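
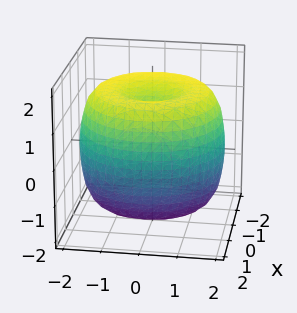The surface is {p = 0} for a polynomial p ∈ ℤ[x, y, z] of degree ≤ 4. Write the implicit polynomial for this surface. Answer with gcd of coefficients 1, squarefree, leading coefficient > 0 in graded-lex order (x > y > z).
x^4 + 2*x^2*y^2 + y^4 - 3*x^2 - 3*y^2 + 2*z^2 - 3

1. Degree: a generic line meets the surface in up to 4 points, so deg p = 4.
2. Symmetries: every cross-section ⟂ z is a circle, so x, y appear only via x² + y².
3. Against the integer gridlines: a circular section at z = -1 has radius between 1 and 2.
4. Assembling these constraints gives the stated polynomial.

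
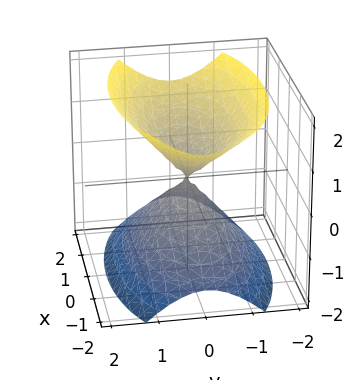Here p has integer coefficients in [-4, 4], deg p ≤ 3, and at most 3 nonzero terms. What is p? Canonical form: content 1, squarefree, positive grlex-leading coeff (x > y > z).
x^2 + 3*y^2 - 2*z^2

The picture has 2 separate pieces. Treating them together as one polynomial.
Degree: two nappes meeting at a single point; a quadric, so deg p = 2.
Symmetries: mirror symmetry z ↦ −z ⇒ only even powers of z; mirror symmetry x ↦ −x ⇒ only even powers of x; the y ↦ −y reflection is a symmetry, so y appears only in even powers.
Reading off the gridlines: one z-axis crossing is at z = 0; it crosses the y-axis at the gridline y = 0; one x-axis crossing is at x = 0.
Putting this together gives p.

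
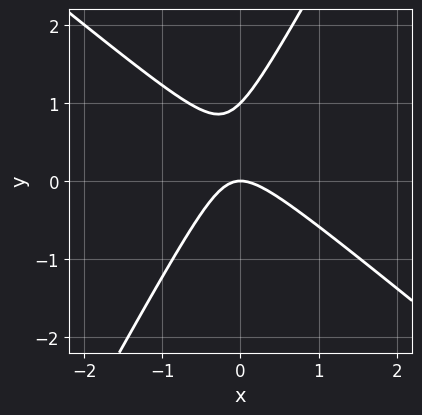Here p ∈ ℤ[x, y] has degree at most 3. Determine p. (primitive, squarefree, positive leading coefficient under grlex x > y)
1. The degree is 2 — the shape is more complex than any degree-1 curve.
2. From the visible intercepts: among the integer gridlines, it crosses the y-axis at y ∈ {0, 1}; it crosses the x-axis at the gridline x = 0.
3. These observations pin down the coefficients.

3*x^2 + 2*x*y - 2*y^2 + 2*y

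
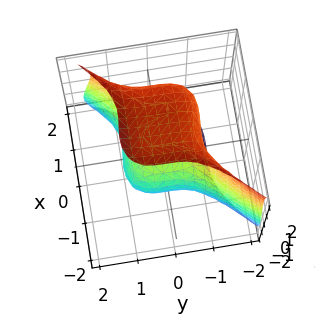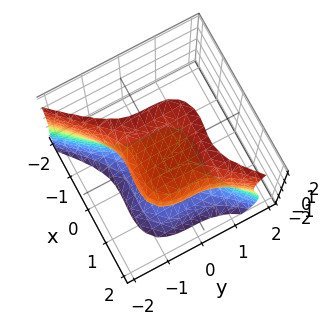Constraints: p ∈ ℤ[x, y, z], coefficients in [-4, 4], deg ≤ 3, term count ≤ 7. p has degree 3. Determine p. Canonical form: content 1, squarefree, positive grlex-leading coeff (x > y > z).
2*x^3 - 2*y^3 + z^3 - 2*x^2 - 3*z

(a) Degree: a generic line meets the surface in up to 3 points, so deg p = 3.
(b) From the axis intercepts and sections: one y-axis crossing is at y = 0; among the integer gridlines, it crosses the x-axis at x ∈ {0, 1}; one z-axis crossing is at z = 0.
(c) The integer polynomial consistent with all of this is the stated p.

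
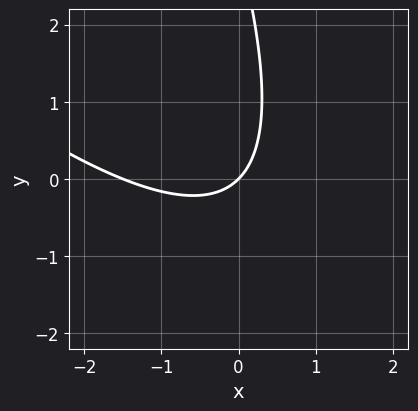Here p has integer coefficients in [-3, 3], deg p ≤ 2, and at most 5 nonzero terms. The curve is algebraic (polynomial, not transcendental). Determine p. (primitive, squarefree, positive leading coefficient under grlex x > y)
2*x^2 + 3*x*y + y^2 + 3*x - 3*y

1. The degree is 2 — no degree-1 curve has this shape.
2. Against the integer gridlines: one x-axis crossing is at x = 0; it crosses the y-axis at the gridline y = 0.
3. The integer polynomial consistent with all of this is the stated p.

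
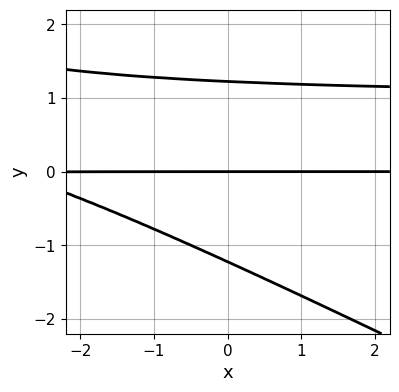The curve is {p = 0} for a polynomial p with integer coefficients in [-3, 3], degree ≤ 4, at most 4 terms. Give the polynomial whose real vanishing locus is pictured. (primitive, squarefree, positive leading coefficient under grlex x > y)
x*y^2 + 2*y^3 - x*y - 3*y

(a) The degree is 3 — the shape is more complex than any degree-2 curve.
(b) Observable constraints: the visible x-axis segment lies entirely on the curve; it meets the y-axis at y = 0 (among the integer gridlines).
(c) Putting this together gives p.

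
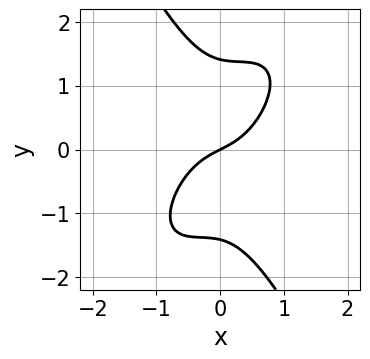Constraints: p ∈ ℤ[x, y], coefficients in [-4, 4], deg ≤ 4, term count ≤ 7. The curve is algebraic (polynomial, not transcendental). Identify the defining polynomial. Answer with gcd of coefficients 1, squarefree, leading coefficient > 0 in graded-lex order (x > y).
(a) The degree is 3 — no degree-2 curve has this shape.
(b) Against the integer gridlines: it meets the x-axis at x = 0 (among the integer gridlines); it crosses the y-axis at the gridline y = 0.
(c) The integer polynomial consistent with all of this is the stated p.

3*x^3 - 2*x^2*y + y^3 + x - 2*y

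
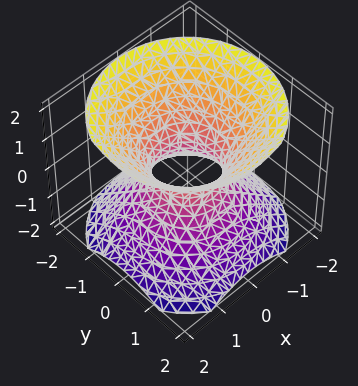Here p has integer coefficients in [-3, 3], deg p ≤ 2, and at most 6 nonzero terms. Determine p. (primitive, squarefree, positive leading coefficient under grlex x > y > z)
1. Degree: an hourglass — one-sheet hyperboloid; a quadric, so deg p = 2.
2. Symmetries: mirror symmetry z ↦ −z ⇒ only even powers of z; every cross-section ⟂ z is a circle, so x, y appear only via x² + y².
3. Observable constraints: it misses every integer gridline on the z-axis; a circular section at z = 0 has radius between 0 and 1.
4. Matching integer coefficients to the picture gives p.

3*x^2 + 3*y^2 - 3*z^2 - 2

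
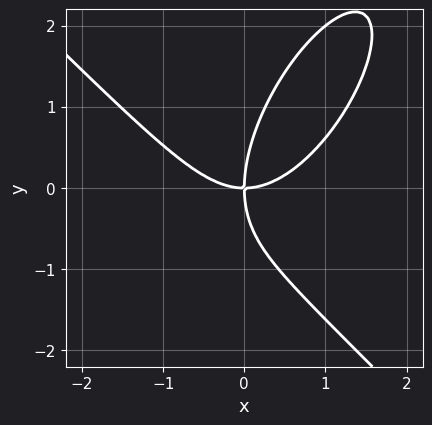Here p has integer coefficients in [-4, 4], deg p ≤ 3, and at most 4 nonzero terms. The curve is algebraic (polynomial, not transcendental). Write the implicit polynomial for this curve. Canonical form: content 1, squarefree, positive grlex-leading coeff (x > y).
The degree is 3 — no degree-2 curve has this shape.
Against the integer gridlines: it meets the x-axis at x = 0 (among the integer gridlines); it meets the y-axis at y = 0 (among the integer gridlines).
Putting this together gives p.

2*x^3 - x*y^2 + y^3 - 3*x*y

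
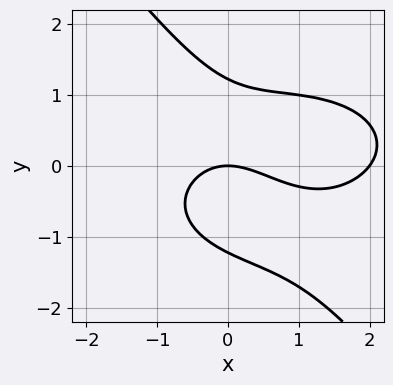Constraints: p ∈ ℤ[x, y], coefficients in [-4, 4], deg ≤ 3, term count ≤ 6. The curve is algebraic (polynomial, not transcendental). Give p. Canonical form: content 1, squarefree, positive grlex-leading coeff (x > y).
x^3 + 2*x*y^2 + 2*y^3 - 2*x^2 - 3*y

The degree is 3 — the shape is more complex than any degree-2 curve.
Against the integer gridlines: among the integer gridlines, it crosses the x-axis at x ∈ {0, 2}; it meets the y-axis at y = 0 (among the integer gridlines).
The integer polynomial consistent with all of this is the stated p.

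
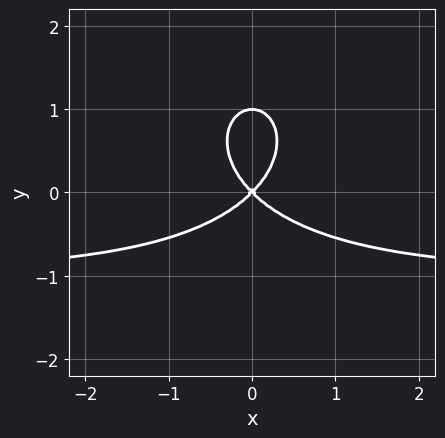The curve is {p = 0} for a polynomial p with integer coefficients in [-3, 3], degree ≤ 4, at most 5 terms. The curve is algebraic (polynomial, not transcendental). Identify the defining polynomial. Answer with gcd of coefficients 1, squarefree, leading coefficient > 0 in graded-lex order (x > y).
x^2*y + y^3 + x^2 - y^2

First, degree: a generic line meets the curve in up to 3 points, so deg p = 3.
Next, symmetries: the x ↦ −x reflection is a symmetry, so x appears only in even powers.
Then, reading off the gridlines: the y-axis gridline crossings are at y ∈ {0, 1}; one x-axis crossing is at x = 0.
Finally, putting this together gives p.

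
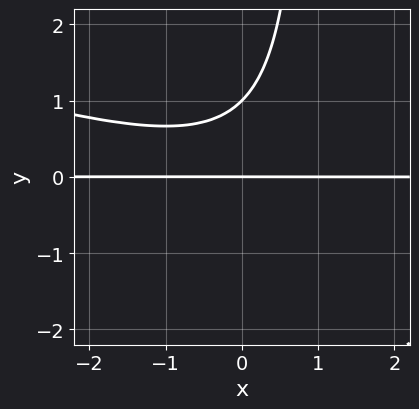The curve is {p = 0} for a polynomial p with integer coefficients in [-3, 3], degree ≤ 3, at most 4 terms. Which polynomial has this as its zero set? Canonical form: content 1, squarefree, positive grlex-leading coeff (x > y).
1. deg p = 3.
2. Observable constraints: the y-axis gridline crossings are at y ∈ {0, 1}; every point of the x-axis in the box is on the curve.
3. Solving for integer coefficients yields p as stated.

x^2*y + 3*x*y^2 - 3*y^2 + 3*y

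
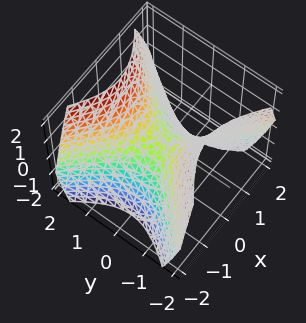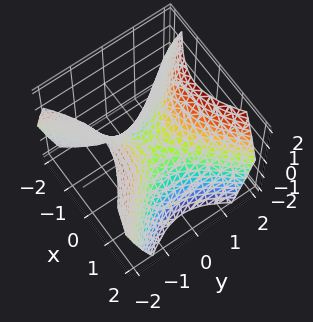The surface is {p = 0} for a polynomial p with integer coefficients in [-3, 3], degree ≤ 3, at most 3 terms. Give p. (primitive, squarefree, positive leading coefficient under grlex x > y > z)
x^2 - y^2 + z

Degree: a hyperbolic paraboloid; a quadric, so deg p = 2.
Symmetries: it's symmetric under y → −y, forcing even powers of y; mirror symmetry x ↦ −x ⇒ only even powers of x.
Observable constraints: it crosses the x-axis at the gridline x = 0; one z-axis crossing is at z = 0; it meets the y-axis at y = 0 (among the integer gridlines).
Fitting integer coefficients to these (and the overall shape) gives p.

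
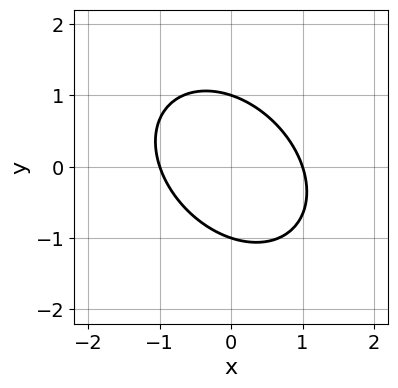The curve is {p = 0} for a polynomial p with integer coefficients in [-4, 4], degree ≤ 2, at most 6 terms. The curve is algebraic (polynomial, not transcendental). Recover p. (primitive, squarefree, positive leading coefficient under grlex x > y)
3*x^2 + 2*x*y + 3*y^2 - 3

First, degree: no degree-1 curve has this shape, so deg p = 2.
Then, from the axis intercepts and sections: among the integer gridlines, it crosses the y-axis at y ∈ {-1, 1}; the x-axis gridline crossings are at x ∈ {-1, 1}.
Finally, fitting integer coefficients to these (and the overall shape) gives p.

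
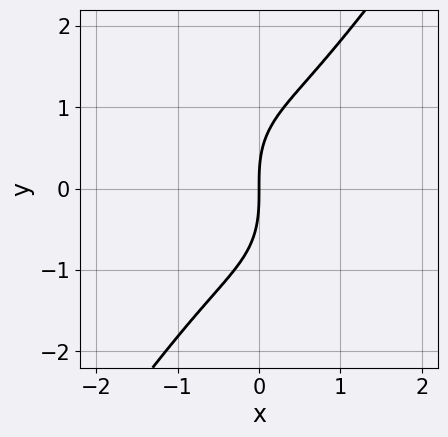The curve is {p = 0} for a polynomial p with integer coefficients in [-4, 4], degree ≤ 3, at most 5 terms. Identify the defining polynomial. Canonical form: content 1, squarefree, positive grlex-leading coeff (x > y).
1. Degree: a generic line meets the curve in up to 3 points, so deg p = 3.
2. From the axis intercepts and sections: one x-axis crossing is at x = 0; it crosses the y-axis at the gridline y = 0.
3. Assembling these constraints gives the stated polynomial.

3*x^3 - y^3 + 3*x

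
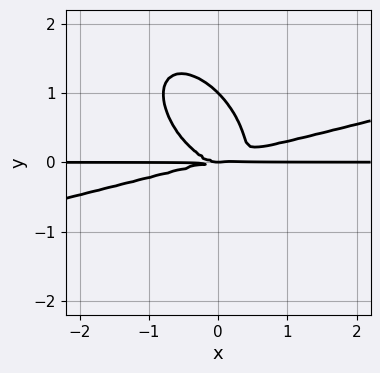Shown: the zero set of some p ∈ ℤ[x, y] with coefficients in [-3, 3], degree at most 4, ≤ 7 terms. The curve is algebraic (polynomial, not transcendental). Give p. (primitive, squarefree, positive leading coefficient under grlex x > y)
x^3*y - 3*x^2*y^2 - 3*x*y^3 - 3*y^4 + 3*y^3

First, degree: the shape is more complex than any degree-3 curve, so deg p = 4.
Next, observable constraints: every point of the x-axis in the box is on the curve; the y-axis gridline crossings are at y ∈ {0, 1}.
Finally, solving for integer coefficients yields p as stated.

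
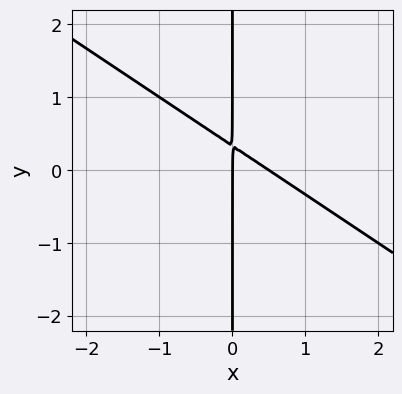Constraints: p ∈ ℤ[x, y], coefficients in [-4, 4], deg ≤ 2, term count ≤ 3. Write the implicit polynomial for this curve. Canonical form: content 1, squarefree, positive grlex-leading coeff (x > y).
2*x^2 + 3*x*y - x

Degree: a generic line meets the curve in up to 2 points, so deg p = 2.
From the axis intercepts and sections: the visible y-axis segment lies entirely on the curve; it crosses the x-axis at the gridline x = 0.
Assembling these constraints gives the stated polynomial.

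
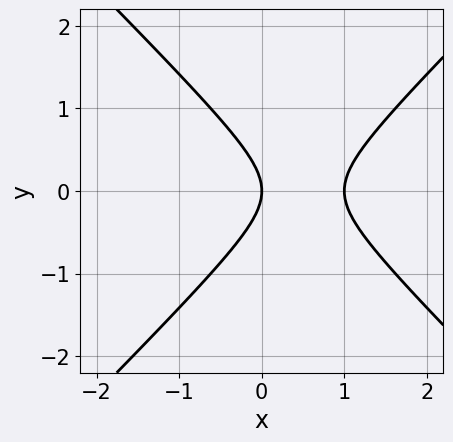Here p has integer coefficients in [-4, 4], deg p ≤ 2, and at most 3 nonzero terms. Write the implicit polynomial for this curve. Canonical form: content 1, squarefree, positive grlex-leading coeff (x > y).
x^2 - y^2 - x

1. deg p = 2. A generic line meets the curve in up to 2 points.
2. Symmetries: mirror symmetry y ↦ −y ⇒ only even powers of y.
3. Observable constraints: one y-axis crossing is at y = 0; the x-axis gridline crossings are at x ∈ {0, 1}.
4. Putting this together gives p.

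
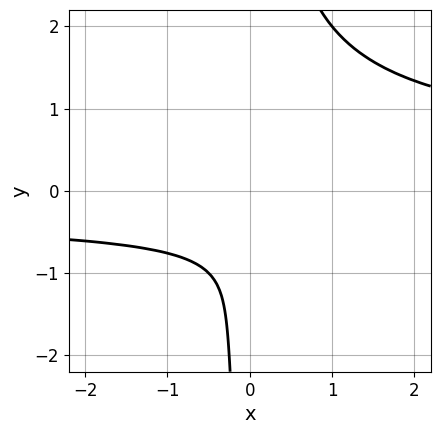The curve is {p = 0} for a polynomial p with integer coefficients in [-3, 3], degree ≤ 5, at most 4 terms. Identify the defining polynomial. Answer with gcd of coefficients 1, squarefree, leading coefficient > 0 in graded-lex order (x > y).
The degree is 4 — a generic line meets the curve in up to 4 points.
Checking where it meets the axes: no y-intercept at any integer in the box; no x-intercept at any integer in the box.
Together with the visible shape, these determine p as stated.

2*x*y^3 - 2*y^2 - 3*y - 2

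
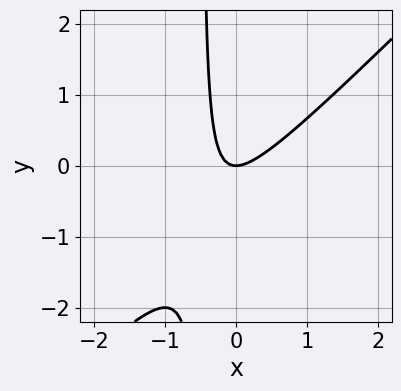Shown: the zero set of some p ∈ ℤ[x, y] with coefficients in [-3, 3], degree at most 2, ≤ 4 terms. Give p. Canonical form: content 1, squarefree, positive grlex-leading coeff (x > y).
(a) The degree is 2 — no degree-1 curve has this shape.
(b) From the axis intercepts and sections: it meets the y-axis at y = 0 (among the integer gridlines); it crosses the x-axis at the gridline x = 0.
(c) Matching integer coefficients to the picture gives p.

2*x^2 - 2*x*y - y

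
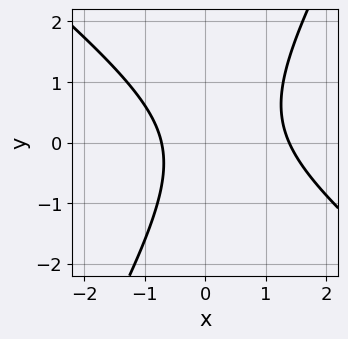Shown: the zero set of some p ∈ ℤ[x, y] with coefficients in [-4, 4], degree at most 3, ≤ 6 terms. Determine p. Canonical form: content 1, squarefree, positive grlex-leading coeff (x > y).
3*x^2 + 2*x*y - 2*y^2 - 2*x - 3

1. Degree: the shape is more complex than any degree-1 curve, so deg p = 2.
2. Reading off the gridlines: no y-intercept at any integer in the box.
3. Fitting integer coefficients to these (and the overall shape) gives p.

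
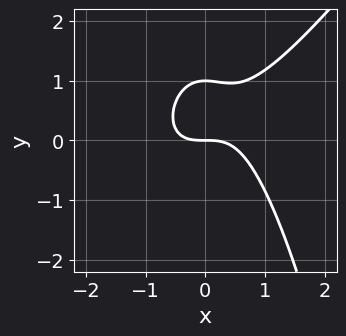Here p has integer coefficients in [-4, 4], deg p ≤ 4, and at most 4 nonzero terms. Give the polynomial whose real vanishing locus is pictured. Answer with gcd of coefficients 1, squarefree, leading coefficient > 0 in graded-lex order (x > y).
3*x^3 - 2*x^2*y - 3*y^2 + 3*y

First, degree: a generic line meets the curve in up to 3 points, so deg p = 3.
Next, checking where it meets the axes: it crosses the x-axis at the gridline x = 0; among the integer gridlines, it crosses the y-axis at y ∈ {0, 1}.
Finally, together with the visible shape, these determine p as stated.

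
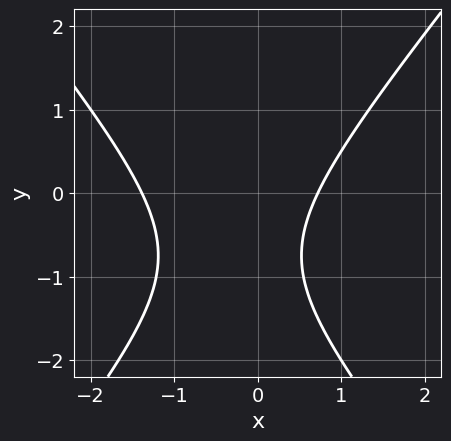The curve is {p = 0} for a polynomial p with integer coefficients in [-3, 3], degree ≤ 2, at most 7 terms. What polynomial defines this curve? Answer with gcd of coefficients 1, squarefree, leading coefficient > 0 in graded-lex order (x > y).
First, the degree is 2 — the shape is more complex than any degree-1 curve.
Then, reading off the gridlines: it misses every integer gridline on the y-axis.
Finally, matching integer coefficients to the picture gives p.

3*x^2 - 2*y^2 + 2*x - 3*y - 3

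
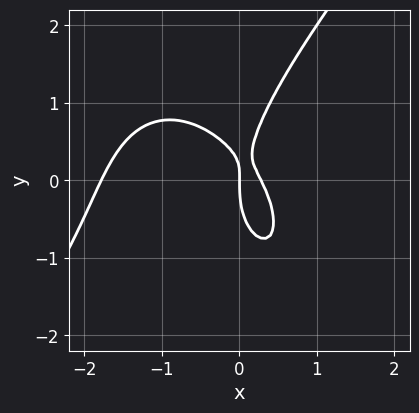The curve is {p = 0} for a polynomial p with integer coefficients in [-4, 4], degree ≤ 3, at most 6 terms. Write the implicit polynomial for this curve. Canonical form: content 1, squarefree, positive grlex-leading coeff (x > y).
2*x^3 - y^3 + 3*x^2 + 2*x*y - x

(a) Degree: the shape is more complex than any degree-2 curve, so deg p = 3.
(b) From the axis intercepts and sections: it crosses the y-axis at the gridline y = 0; one x-axis crossing is at x = 0.
(c) Matching integer coefficients to the picture gives p.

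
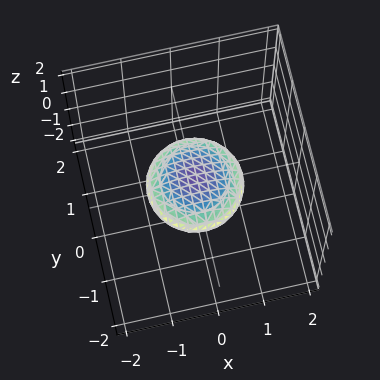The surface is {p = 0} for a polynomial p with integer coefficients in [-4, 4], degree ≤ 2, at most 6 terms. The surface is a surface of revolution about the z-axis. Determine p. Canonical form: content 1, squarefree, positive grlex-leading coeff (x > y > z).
x^2 + y^2 + 3*z^2 - 1

(a) Degree: a generic line meets the surface in up to 2 points, so deg p = 2.
(b) Symmetry: the surface is invariant under rotation about z: p = q(x² + y², z).
(c) Against the integer gridlines: a circular section at z = 0 has radius exactly 1; the x-axis gridline crossings are at x ∈ {-1, 1}.
(d) Putting this together gives p. Check: (0, -1, 0) on the y-axis lies on the surface, and p(0, -1, 0) = 0. ✓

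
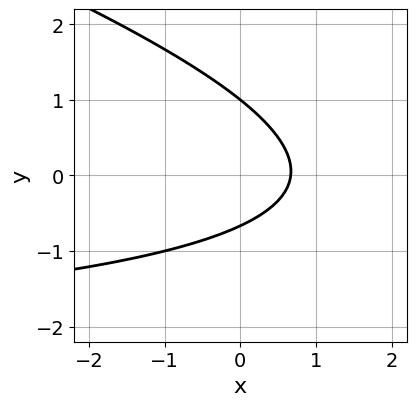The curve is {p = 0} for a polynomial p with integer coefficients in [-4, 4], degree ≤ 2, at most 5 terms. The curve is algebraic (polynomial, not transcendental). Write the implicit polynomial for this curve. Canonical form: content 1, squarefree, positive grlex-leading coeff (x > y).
x*y + 3*y^2 + 3*x - y - 2

First, deg p = 2. The shape is more complex than any degree-1 curve.
Then, from the visible intercepts: it crosses the y-axis at the gridline y = 1.
Finally, solving for integer coefficients yields p as stated.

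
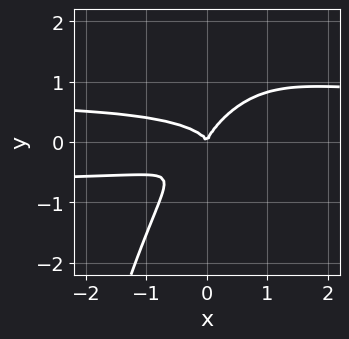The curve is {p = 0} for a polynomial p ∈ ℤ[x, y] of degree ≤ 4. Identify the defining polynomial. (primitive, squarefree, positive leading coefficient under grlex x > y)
1. The degree is 4 — the shape is more complex than any degree-3 curve.
2. From the visible intercepts: it meets the x-axis at x = 0 (among the integer gridlines); one y-axis crossing is at y = 0.
3. Matching integer coefficients to the picture gives p.

2*x^2*y^2 - 3*x*y^2 + 3*y^3 - x^2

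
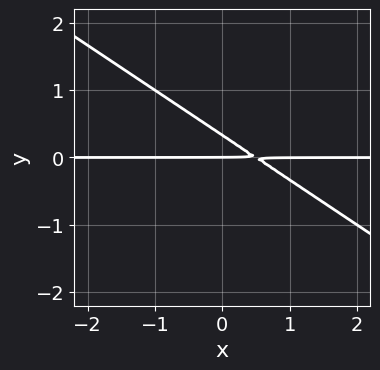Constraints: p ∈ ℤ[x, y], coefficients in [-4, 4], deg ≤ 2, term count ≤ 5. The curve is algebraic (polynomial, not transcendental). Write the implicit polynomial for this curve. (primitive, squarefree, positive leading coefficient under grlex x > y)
2*x*y + 3*y^2 - y

1. Degree: the shape is more complex than any degree-1 curve, so deg p = 2.
2. From the visible intercepts: the visible x-axis segment lies entirely on the curve; it crosses the y-axis at the gridline y = 0.
3. Putting this together gives p.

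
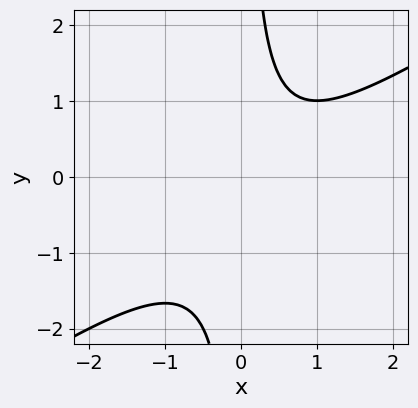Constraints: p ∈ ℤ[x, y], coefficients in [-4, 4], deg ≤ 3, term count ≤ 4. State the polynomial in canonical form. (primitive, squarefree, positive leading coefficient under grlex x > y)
(a) Degree: the shape is more complex than any degree-1 curve, so deg p = 2.
(b) From the visible intercepts: no x-intercept at any integer in the box; the curve avoids every integer y-axis point in the box.
(c) Putting this together gives p.

2*x^2 - 3*x*y - x + 2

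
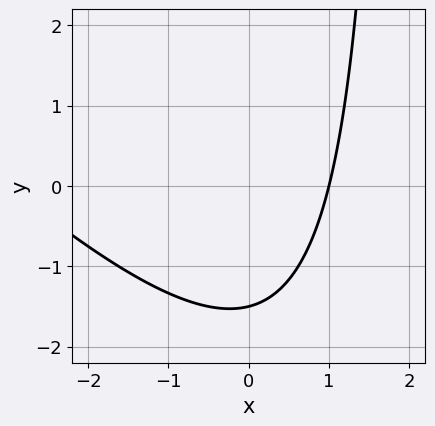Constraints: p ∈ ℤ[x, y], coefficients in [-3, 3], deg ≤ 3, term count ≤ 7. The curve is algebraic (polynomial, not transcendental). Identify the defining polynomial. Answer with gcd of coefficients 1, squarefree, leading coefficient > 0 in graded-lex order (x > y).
x^2 + x*y + 2*x - 2*y - 3

1. Degree: no degree-1 curve has this shape, so deg p = 2.
2. Observable constraints: one x-axis crossing is at x = 1.
3. Solving for integer coefficients yields p as stated.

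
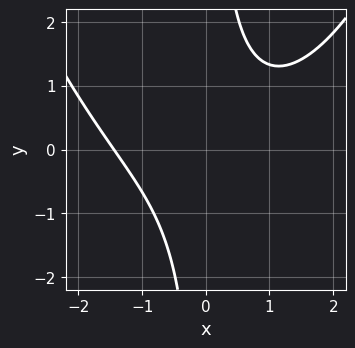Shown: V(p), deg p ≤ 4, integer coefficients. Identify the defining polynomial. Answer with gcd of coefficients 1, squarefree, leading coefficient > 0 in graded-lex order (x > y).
x^3 - 3*x*y + 3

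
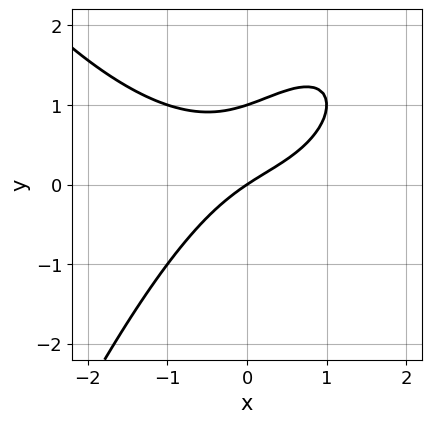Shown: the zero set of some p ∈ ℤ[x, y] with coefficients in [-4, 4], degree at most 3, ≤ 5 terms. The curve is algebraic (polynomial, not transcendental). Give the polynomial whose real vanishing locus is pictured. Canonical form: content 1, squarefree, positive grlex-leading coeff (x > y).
The degree is 3 — the shape is more complex than any degree-2 curve.
Checking where it meets the axes: it crosses the x-axis at the gridline x = 0; among the integer gridlines, it crosses the y-axis at y ∈ {0, 1}.
Together with the visible shape, these determine p as stated.

x^3 - 3*x*y + 3*y^2 + 2*x - 3*y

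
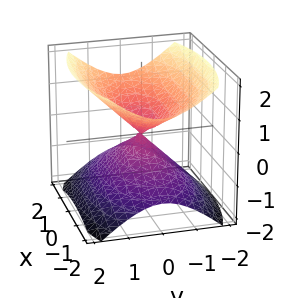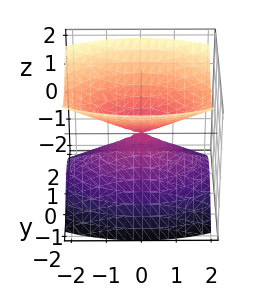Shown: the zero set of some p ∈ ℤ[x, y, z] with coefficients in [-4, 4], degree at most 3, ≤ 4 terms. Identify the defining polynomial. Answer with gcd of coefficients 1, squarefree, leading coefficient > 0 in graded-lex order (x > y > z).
1. The picture has 2 separate pieces.
2. The degree is 2 — a double cone through the origin; a quadric.
3. Symmetries: it's symmetric under z → −z, forcing even powers of z; it's symmetric under y → −y, forcing even powers of y; the x ↦ −x reflection is a symmetry, so x appears only in even powers.
4. Reading off the gridlines: it crosses the y-axis at the gridline y = 0; it crosses the x-axis at the gridline x = 0.
5. The integer polynomial consistent with all of this is the stated p.

x^2 + 3*y^2 - 3*z^2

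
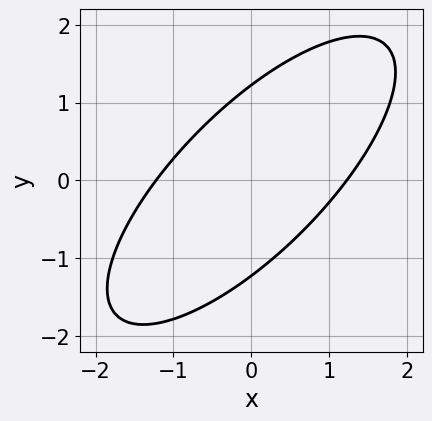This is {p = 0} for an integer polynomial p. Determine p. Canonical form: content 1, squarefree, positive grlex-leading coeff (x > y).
2*x^2 - 3*x*y + 2*y^2 - 3

deg p = 2. The shape is more complex than any degree-1 curve.
Putting this together gives p.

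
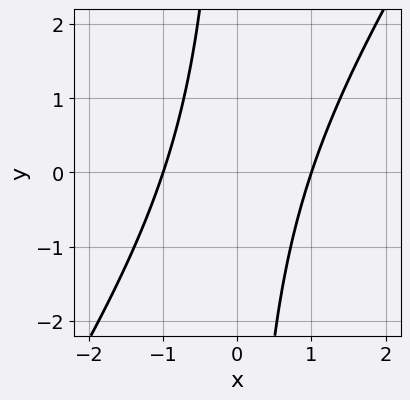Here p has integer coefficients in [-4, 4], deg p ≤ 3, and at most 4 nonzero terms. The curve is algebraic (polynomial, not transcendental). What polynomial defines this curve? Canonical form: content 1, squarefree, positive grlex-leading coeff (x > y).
3*x^2 - 2*x*y - 3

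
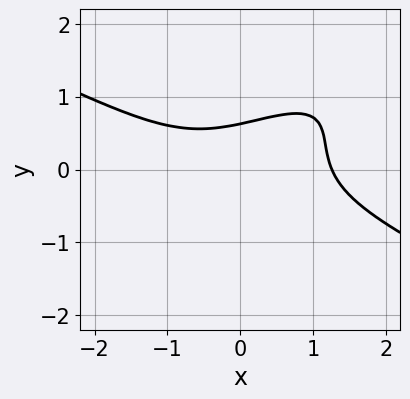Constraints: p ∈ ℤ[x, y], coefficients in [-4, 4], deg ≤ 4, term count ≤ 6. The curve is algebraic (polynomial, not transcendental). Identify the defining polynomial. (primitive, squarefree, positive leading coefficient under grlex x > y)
x^3 - 3*x*y^2 + 3*y^3 + 2*y - 2

(a) The degree is 3 — the shape is more complex than any degree-2 curve.
(b) Matching integer coefficients to the picture gives p.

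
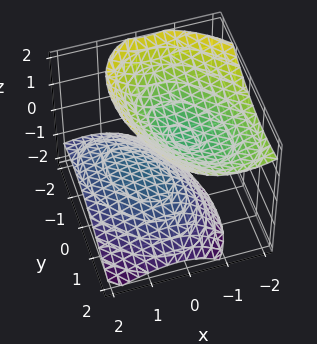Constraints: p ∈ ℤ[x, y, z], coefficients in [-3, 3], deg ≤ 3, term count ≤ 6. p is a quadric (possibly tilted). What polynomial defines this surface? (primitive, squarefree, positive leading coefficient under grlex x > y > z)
3*x^2 + 2*x*y + 3*x*z + 2*y^2 - 3*z^2 + 2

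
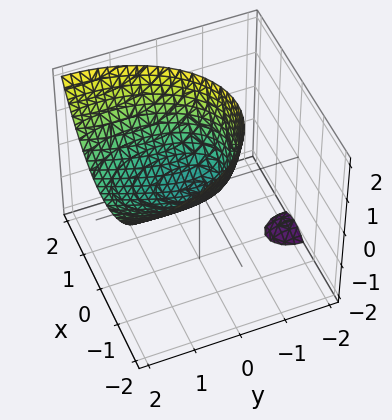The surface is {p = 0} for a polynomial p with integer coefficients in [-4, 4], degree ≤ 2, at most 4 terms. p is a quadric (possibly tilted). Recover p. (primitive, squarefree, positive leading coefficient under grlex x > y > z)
There are 2 components. Treating them together as one polynomial.
deg p = 2. The shape is more complex than any degree-1 surface.
From the axis intercepts and sections: it crosses the y-axis at the gridline y = 0; it crosses the x-axis at the gridline x = 0; it meets the z-axis at z = 0 (among the integer gridlines).
Putting this together gives p.

2*x^2 + y^2 - 2*y*z - 2*z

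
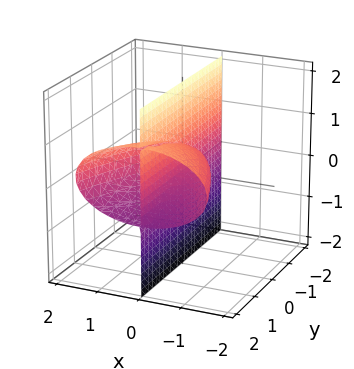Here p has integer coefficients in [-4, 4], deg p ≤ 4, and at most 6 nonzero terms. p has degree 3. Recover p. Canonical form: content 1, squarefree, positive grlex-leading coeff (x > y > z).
The picture has 2 separate pieces. They look like related sheets of one shape, so recover p as a whole.
deg p = 3. No degree-2 surface has this shape.
From the axis intercepts and sections: one x-axis crossing is at x = 0; the visible z-axis segment lies entirely on the surface; the visible y-axis segment lies entirely on the surface.
Putting this together gives p.

x^3 + 3*x*z^2 - x*y - 2*x*z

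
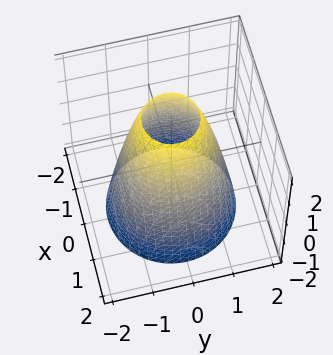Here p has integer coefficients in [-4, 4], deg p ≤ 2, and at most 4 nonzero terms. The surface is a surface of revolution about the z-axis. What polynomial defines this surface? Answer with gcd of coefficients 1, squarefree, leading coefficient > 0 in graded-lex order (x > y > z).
2*x^2 + 2*y^2 + z - 3

First, deg p = 2.
Then, symmetries: the surface is invariant under rotation about z: p = q(x² + y², z).
Next, observable constraints: the surface avoids every integer z-axis point in the box; a circular section at z = 0 has radius between 1 and 2.
Finally, solving for integer coefficients yields p as stated.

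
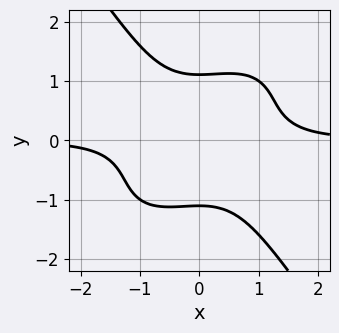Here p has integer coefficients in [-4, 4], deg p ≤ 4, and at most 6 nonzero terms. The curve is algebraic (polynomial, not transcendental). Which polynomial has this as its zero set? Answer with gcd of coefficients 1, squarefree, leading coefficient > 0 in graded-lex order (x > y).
First, degree: the shape is more complex than any degree-3 curve, so deg p = 4.
Next, from the visible intercepts: no x-intercept at any integer in the box.
Finally, fitting integer coefficients to these (and the overall shape) gives p.

3*x^3*y - 2*x^2*y^2 + 2*y^4 - 3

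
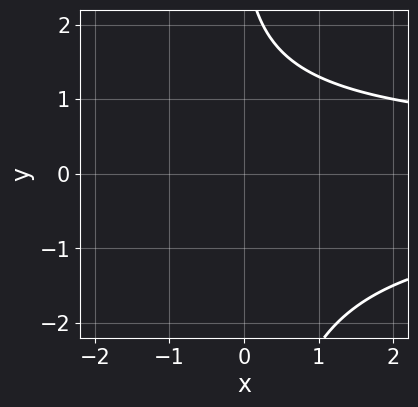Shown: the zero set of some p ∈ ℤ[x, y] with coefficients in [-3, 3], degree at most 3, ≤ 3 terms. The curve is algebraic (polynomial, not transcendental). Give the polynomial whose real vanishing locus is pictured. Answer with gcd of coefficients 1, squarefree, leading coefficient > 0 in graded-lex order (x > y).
x*y^2 + y - 3

First, degree: the shape is more complex than any degree-2 curve, so deg p = 3.
Next, reading off the gridlines: it misses every integer gridline on the x-axis; no y-intercept at any integer in the box.
Finally, assembling these constraints gives the stated polynomial.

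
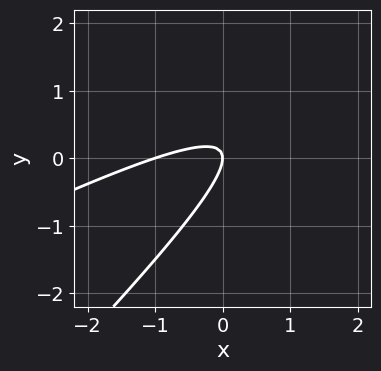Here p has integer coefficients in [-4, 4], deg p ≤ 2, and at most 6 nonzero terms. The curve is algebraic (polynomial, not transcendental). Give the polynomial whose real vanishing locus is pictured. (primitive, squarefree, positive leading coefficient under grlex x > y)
(a) deg p = 2.
(b) Reading off the gridlines: among the integer gridlines, it crosses the x-axis at x ∈ {-1, 0}; it meets the y-axis at y = 0 (among the integer gridlines).
(c) Assembling these constraints gives the stated polynomial.

x^2 - 3*x*y + 2*y^2 + x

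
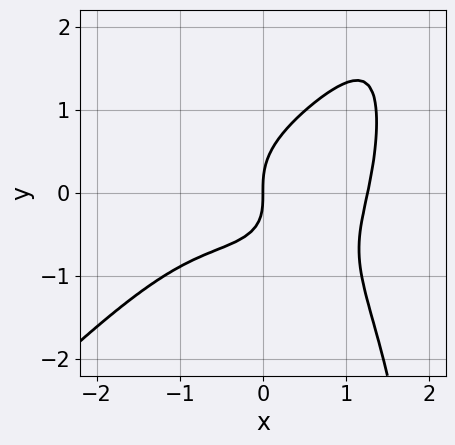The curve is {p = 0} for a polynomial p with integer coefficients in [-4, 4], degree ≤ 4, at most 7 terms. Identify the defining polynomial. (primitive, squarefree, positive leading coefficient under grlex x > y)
First, deg p = 4. A generic line meets the curve in up to 4 points.
Then, from the visible intercepts: it meets the x-axis at x = 0 (among the integer gridlines); it crosses the y-axis at the gridline y = 0.
Finally, assembling these constraints gives the stated polynomial.

x^4 - x*y^3 + 2*y^3 - x*y - 2*x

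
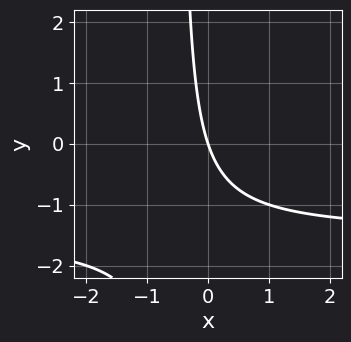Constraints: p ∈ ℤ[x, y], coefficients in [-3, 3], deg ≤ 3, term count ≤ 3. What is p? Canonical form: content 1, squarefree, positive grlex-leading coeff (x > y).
Degree: no degree-1 curve has this shape, so deg p = 2.
From the axis intercepts and sections: it crosses the y-axis at the gridline y = 0; one x-axis crossing is at x = 0.
Fitting integer coefficients to these (and the overall shape) gives p.

2*x*y + 3*x + y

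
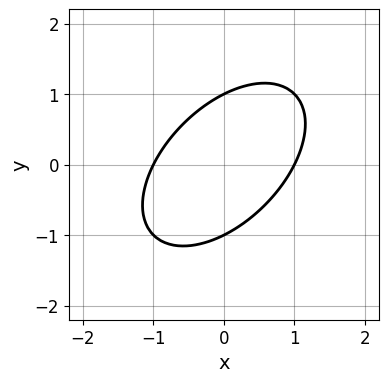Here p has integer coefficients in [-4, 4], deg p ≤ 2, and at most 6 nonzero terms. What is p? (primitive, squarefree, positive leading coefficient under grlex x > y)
x^2 - x*y + y^2 - 1

Degree: a generic line meets the curve in up to 2 points, so deg p = 2.
Reading off the gridlines: the x-axis gridline crossings are at x ∈ {-1, 1}; among the integer gridlines, it crosses the y-axis at y ∈ {-1, 1}.
The integer polynomial consistent with all of this is the stated p.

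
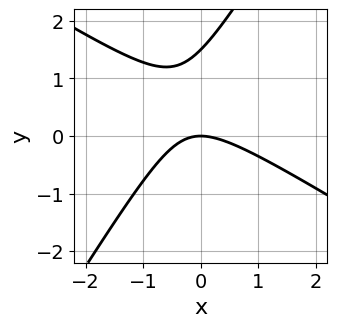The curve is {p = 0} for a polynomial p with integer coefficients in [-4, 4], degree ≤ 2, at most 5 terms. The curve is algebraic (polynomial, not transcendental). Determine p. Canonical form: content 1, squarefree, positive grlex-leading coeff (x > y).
2*x^2 + 2*x*y - 2*y^2 + 3*y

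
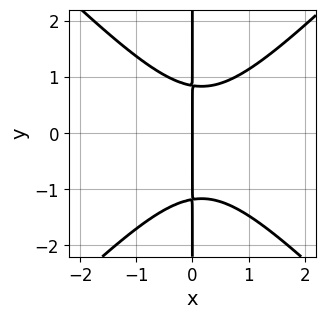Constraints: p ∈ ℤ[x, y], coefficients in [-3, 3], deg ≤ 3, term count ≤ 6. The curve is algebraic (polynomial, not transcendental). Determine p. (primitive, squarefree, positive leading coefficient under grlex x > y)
1. The degree is 3 — the shape is more complex than any degree-2 curve.
2. Observable constraints: one x-axis crossing is at x = 0; the visible y-axis segment lies entirely on the curve.
3. Assembling these constraints gives the stated polynomial.

3*x^3 - 3*x*y^2 - x^2 - x*y + 3*x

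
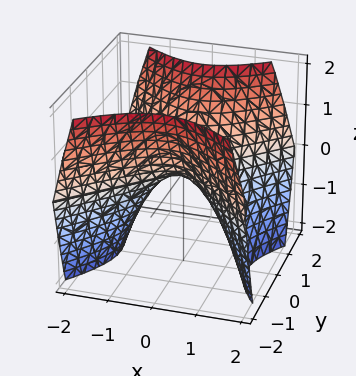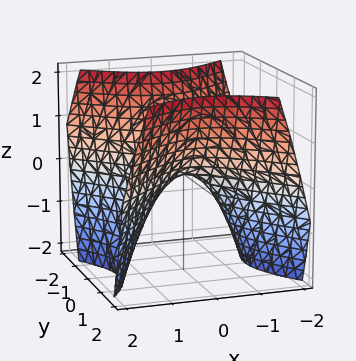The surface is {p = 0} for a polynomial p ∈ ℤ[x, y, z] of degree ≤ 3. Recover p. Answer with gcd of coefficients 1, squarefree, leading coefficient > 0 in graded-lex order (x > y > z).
x^2 - y^2 + z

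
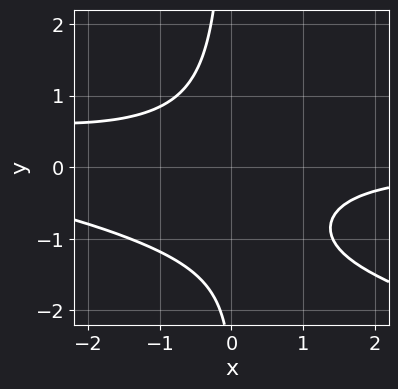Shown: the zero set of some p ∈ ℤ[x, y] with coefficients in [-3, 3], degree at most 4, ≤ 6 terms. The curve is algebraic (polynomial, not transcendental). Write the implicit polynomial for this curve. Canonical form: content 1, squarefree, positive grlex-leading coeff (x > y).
(a) deg p = 3. The shape is more complex than any degree-2 curve.
(b) From the axis intercepts and sections: it misses every integer gridline on the x-axis; no y-intercept at any integer in the box.
(c) These observations pin down the coefficients.

x^2*y + 3*x*y^2 + 3*x*y + y + 3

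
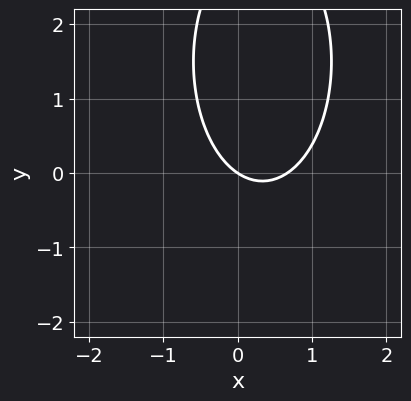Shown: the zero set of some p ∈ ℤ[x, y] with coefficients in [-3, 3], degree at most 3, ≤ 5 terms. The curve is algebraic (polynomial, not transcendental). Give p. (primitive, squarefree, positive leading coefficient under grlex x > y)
3*x^2 + y^2 - 2*x - 3*y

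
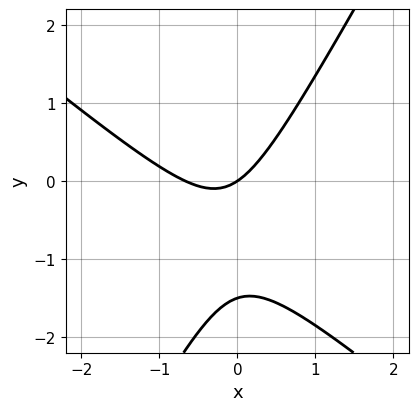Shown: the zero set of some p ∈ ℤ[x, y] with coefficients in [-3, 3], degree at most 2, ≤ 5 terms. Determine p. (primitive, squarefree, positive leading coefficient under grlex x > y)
3*x^2 + 2*x*y - 2*y^2 + 2*x - 3*y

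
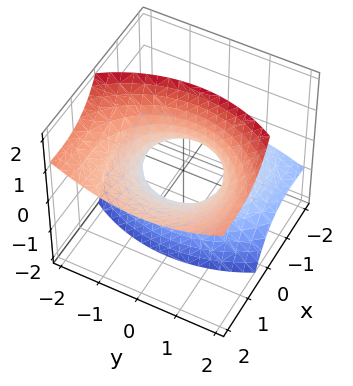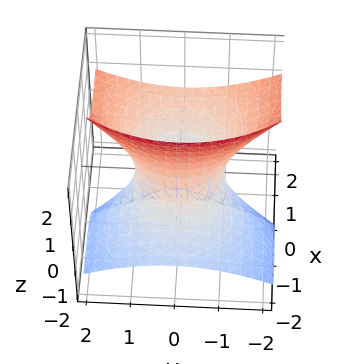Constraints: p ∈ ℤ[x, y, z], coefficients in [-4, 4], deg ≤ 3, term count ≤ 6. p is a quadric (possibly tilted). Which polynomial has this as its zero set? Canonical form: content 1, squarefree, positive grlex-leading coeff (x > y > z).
x^2 - 3*x*z + y^2 - z^2 - 1

deg p = 2. The shape is more complex than any degree-1 surface.
From the axis intercepts and sections: no z-intercept at any integer in the box; among the integer gridlines, it crosses the y-axis at y ∈ {-1, 1}; among the integer gridlines, it crosses the x-axis at x ∈ {-1, 1}.
Putting this together gives p.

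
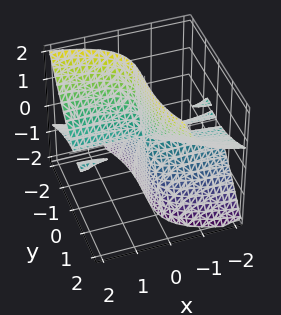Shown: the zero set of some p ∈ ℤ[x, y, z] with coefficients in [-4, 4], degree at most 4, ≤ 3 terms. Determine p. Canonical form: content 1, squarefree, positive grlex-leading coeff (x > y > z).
2*x*y*z + 3*x*z^2 + y^3

The picture has 3 separate pieces. Treating them together as one polynomial.
deg p = 3. The shape is more complex than any degree-2 surface.
Reading off the gridlines: the visible x-axis segment lies entirely on the surface; the visible z-axis segment lies entirely on the surface; it crosses the y-axis at the gridline y = 0.
Putting this together gives p.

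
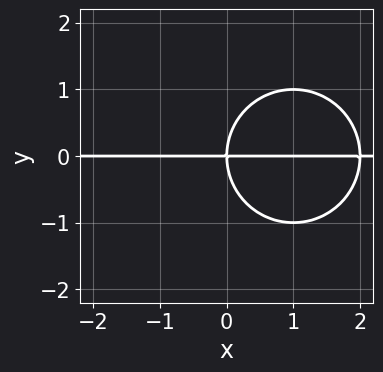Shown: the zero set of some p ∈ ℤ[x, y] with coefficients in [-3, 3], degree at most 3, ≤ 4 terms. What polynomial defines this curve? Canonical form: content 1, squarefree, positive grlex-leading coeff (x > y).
x^2*y + y^3 - 2*x*y

(a) The degree is 3 — a generic line meets the curve in up to 3 points.
(b) From the visible intercepts: it crosses the y-axis at the gridline y = 0; the visible x-axis segment lies entirely on the curve.
(c) Assembling these constraints gives the stated polynomial.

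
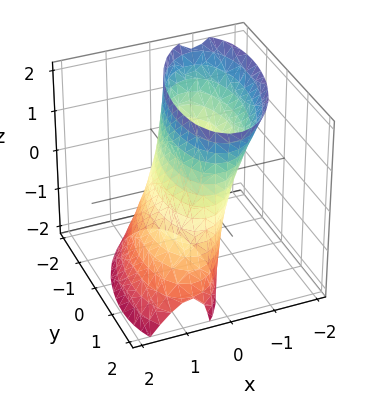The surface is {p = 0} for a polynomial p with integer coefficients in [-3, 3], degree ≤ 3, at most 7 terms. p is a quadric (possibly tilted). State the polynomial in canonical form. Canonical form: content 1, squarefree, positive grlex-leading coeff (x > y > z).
3*x^2 - x*y + 2*x*z + y^2 - 2

The degree is 2 — no degree-1 surface has this shape.
Against the integer gridlines: the surface avoids every integer z-axis point in the box.
These observations pin down the coefficients.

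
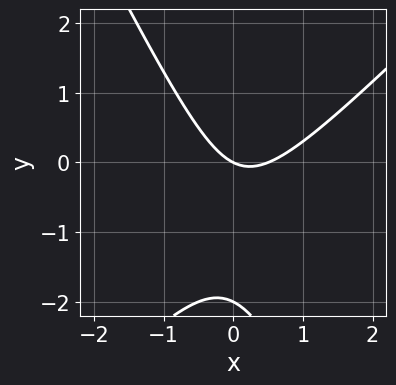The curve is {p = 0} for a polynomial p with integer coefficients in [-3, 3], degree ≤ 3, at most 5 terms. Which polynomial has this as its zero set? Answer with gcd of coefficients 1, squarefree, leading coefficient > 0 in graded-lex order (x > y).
1. deg p = 2. No degree-1 curve has this shape.
2. Reading off the gridlines: the y-axis gridline crossings are at y ∈ {-2, 0}; one x-axis crossing is at x = 0.
3. These observations pin down the coefficients.

2*x^2 - x*y - y^2 - x - 2*y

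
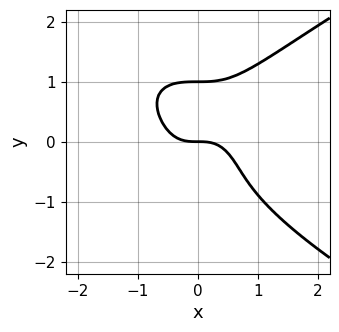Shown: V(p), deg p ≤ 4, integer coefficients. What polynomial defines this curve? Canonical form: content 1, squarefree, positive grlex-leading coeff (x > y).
2*y^4 - 3*x^3 - 2*y

deg p = 4. A generic line meets the curve in up to 4 points.
From the axis intercepts and sections: among the integer gridlines, it crosses the y-axis at y ∈ {0, 1}; it crosses the x-axis at the gridline x = 0.
Solving for integer coefficients yields p as stated.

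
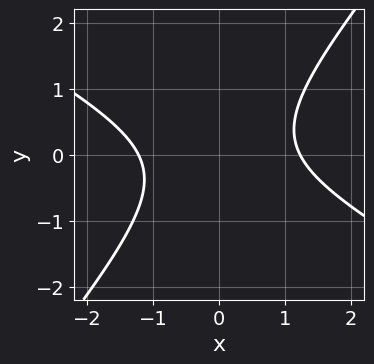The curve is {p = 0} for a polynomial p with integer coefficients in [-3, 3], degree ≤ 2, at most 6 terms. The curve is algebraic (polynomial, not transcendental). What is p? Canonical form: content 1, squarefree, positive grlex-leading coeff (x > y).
2*x^2 + 2*x*y - 3*y^2 - 3

Degree: no degree-1 curve has this shape, so deg p = 2.
Against the integer gridlines: it misses every integer gridline on the y-axis.
The integer polynomial consistent with all of this is the stated p.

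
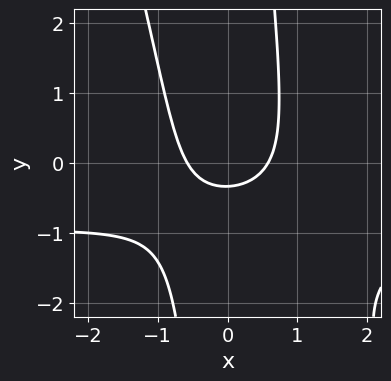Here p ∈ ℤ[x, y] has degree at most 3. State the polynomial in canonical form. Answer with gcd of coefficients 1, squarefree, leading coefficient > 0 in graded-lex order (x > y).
3*x^2*y + x*y^2 + 3*x^2 - 3*y - 1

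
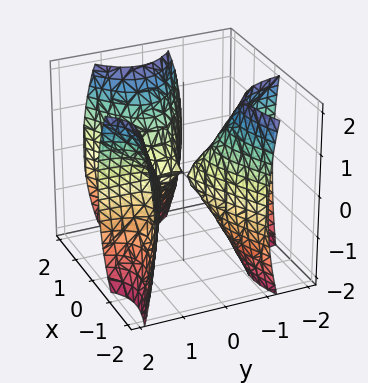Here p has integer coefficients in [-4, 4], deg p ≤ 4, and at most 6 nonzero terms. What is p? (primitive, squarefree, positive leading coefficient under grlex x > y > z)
x^3 - 3*x*y^2 + 2*x*y - z^2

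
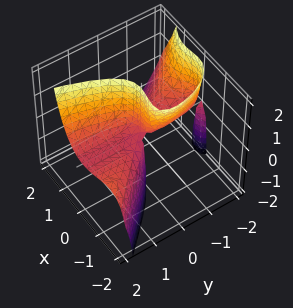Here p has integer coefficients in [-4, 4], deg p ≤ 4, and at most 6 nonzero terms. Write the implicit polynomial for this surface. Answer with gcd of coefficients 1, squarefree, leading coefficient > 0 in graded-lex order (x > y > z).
2*x^3 + 2*x^2*y + x^2*z - y^2*z - 2*y*z

1. I count 2 distinct pieces. Treating them together as one polynomial.
2. The degree is 3 — a generic line meets the surface in up to 3 points.
3. Observable constraints: one x-axis crossing is at x = 0; every point of the z-axis in the box is on the surface.
4. The integer polynomial consistent with all of this is the stated p. Check: (0, -1, 0) on the y-axis lies on the surface, and p(0, -1, 0) = 0. ✓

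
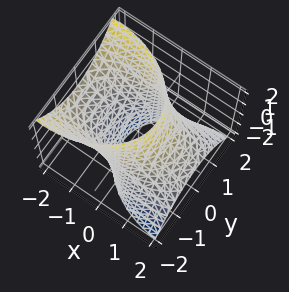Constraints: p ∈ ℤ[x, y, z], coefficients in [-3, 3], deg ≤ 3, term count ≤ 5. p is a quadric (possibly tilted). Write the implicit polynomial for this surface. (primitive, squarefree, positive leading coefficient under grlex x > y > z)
1. deg p = 2.
2. Observable constraints: it misses every integer gridline on the z-axis.
3. The integer polynomial consistent with all of this is the stated p.

x^2 + 2*x*z + 2*y^2 - 3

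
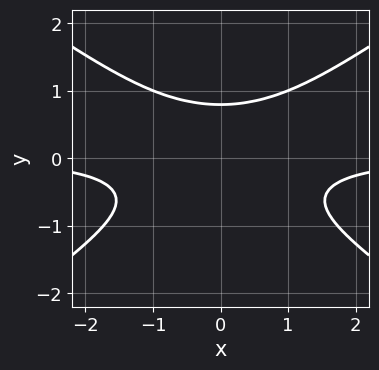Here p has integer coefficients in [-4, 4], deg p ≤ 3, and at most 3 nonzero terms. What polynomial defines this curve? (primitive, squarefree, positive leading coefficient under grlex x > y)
Degree: the shape is more complex than any degree-2 curve, so deg p = 3.
Symmetries: the x ↦ −x reflection is a symmetry, so x appears only in even powers.
Observable constraints: it misses every integer gridline on the x-axis.
Together with the visible shape, these determine p as stated.

x^2*y - 2*y^3 + 1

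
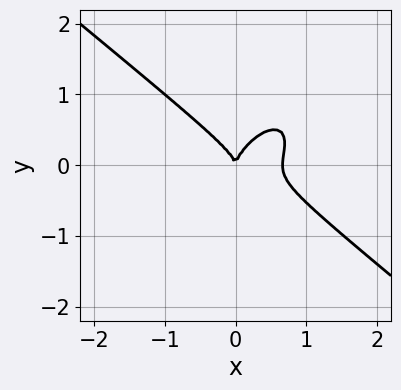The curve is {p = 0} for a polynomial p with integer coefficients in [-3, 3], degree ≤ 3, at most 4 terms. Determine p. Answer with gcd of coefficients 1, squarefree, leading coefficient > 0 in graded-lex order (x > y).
The degree is 3 — the shape is more complex than any degree-2 curve.
From the axis intercepts and sections: one y-axis crossing is at y = 0; one x-axis crossing is at x = 0.
Together with the visible shape, these determine p as stated.

3*x^3 - 2*x*y^2 + 3*y^3 - 2*x^2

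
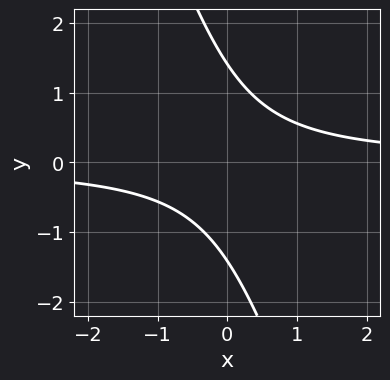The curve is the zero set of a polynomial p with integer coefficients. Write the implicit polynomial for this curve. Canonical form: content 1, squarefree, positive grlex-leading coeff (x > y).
3*x*y + y^2 - 2

1. deg p = 2.
2. Observable constraints: the curve avoids every integer x-axis point in the box.
3. These observations pin down the coefficients.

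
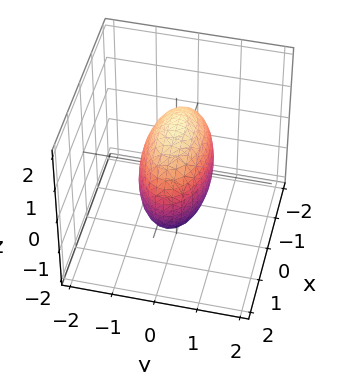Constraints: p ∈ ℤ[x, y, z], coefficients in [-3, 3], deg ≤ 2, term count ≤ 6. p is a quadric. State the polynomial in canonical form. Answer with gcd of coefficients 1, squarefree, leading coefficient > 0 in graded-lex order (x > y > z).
1. Degree: a closed, bounded, convex surface; a quadric, so deg p = 2.
2. Symmetries: the x ↦ −x reflection is a symmetry, so x appears only in even powers; it's symmetric under z → −z, forcing even powers of z; the y ↦ −y reflection is a symmetry, so y appears only in even powers.
3. These observations pin down the coefficients.

x^2 + 3*y^2 + z^2 - 2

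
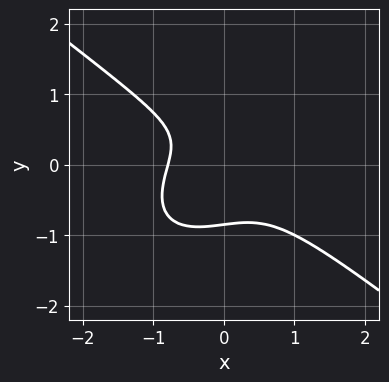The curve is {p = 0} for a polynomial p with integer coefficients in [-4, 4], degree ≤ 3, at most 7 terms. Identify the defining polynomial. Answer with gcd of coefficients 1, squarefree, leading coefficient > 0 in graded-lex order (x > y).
1. The degree is 3 — the shape is more complex than any degree-2 curve.
2. Solving for integer coefficients yields p as stated.

2*x^3 - x*y^2 + 3*y^3 - y + 1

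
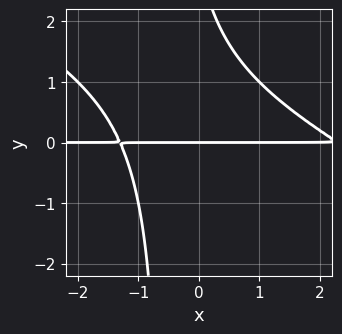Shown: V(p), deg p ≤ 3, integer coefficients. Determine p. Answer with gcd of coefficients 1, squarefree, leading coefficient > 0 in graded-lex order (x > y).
(a) Degree: no degree-2 curve has this shape, so deg p = 3.
(b) Observable constraints: it meets the y-axis at y = 0 (among the integer gridlines); the visible x-axis segment lies entirely on the curve.
(c) The integer polynomial consistent with all of this is the stated p.

x^2*y + 2*x*y^2 - x*y + y^2 - 3*y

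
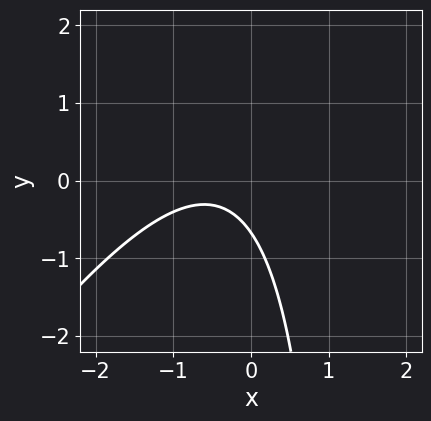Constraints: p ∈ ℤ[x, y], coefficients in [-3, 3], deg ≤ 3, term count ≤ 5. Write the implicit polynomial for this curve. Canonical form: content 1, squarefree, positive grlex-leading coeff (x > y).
deg p = 2.
Against the integer gridlines: no x-intercept at any integer in the box.
Assembling these constraints gives the stated polynomial.

3*x^2 - 2*x*y + 3*x + 3*y + 2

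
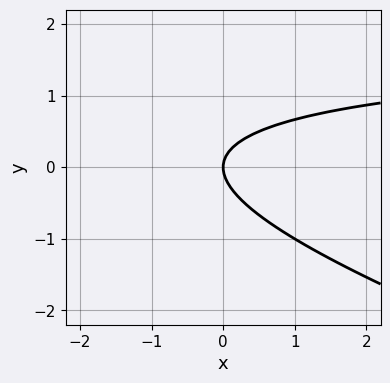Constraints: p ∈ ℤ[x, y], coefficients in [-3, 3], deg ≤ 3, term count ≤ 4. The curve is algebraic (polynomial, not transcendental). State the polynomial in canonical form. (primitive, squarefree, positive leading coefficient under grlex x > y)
x*y + 3*y^2 - 2*x

1. The degree is 2 — the shape is more complex than any degree-1 curve.
2. From the visible intercepts: it crosses the y-axis at the gridline y = 0; it meets the x-axis at x = 0 (among the integer gridlines).
3. Matching integer coefficients to the picture gives p.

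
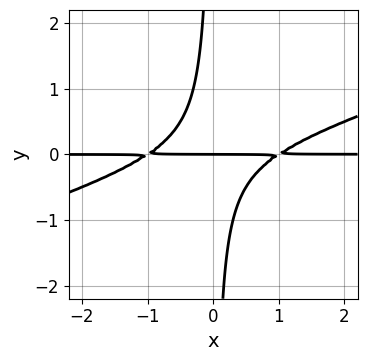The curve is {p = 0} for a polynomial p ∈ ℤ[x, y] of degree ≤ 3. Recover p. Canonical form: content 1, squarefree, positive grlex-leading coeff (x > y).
x^2*y - 3*x*y^2 - y

Degree: a generic line meets the curve in up to 3 points, so deg p = 3.
From the axis intercepts and sections: it crosses the y-axis at the gridline y = 0; the visible x-axis segment lies entirely on the curve.
Fitting integer coefficients to these (and the overall shape) gives p.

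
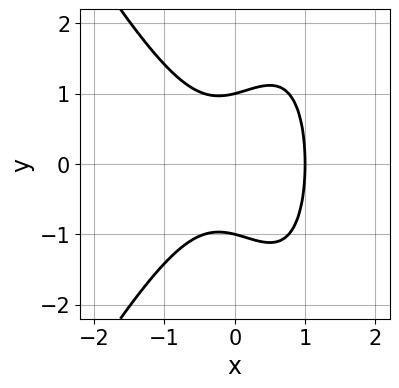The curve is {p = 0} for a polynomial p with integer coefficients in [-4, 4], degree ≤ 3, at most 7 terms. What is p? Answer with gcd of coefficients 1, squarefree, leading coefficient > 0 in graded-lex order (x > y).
First, degree: the shape is more complex than any degree-2 curve, so deg p = 3.
Then, symmetries: the y ↦ −y reflection is a symmetry, so y appears only in even powers.
Next, from the visible intercepts: the y-axis gridline crossings are at y ∈ {-1, 1}; it crosses the x-axis at the gridline x = 1.
Finally, these observations pin down the coefficients.

3*x^3 - x*y^2 - x^2 + 2*y^2 - 2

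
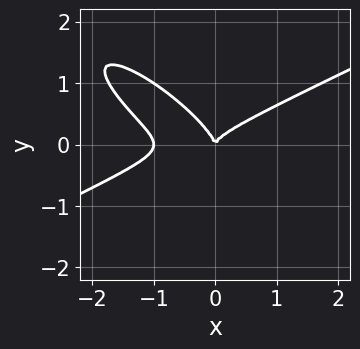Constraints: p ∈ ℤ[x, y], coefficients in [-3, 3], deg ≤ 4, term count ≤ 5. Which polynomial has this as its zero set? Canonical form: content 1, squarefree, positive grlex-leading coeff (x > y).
First, deg p = 3. The shape is more complex than any degree-2 curve.
Next, observable constraints: among the integer gridlines, it crosses the x-axis at x ∈ {-1, 0}; one y-axis crossing is at y = 0.
Finally, the integer polynomial consistent with all of this is the stated p.

x^3 - 3*x*y^2 - 3*y^3 + x^2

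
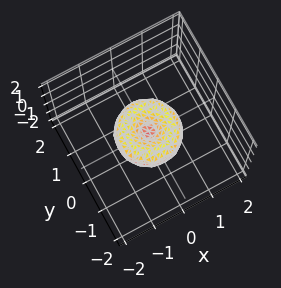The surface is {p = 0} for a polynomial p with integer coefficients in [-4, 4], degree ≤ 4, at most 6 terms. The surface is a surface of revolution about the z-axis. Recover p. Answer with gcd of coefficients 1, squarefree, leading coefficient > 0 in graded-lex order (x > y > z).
First, deg p = 4. A generic line meets the surface in up to 4 points.
Then, symmetries: rotational symmetry about the z-axis ⇒ p depends on x, y only through x² + y².
Next, from the visible intercepts: the y-axis gridline crossings are at y ∈ {-1, 0, 1}; the x-axis gridline crossings are at x ∈ {-1, 0, 1}.
Finally, together with the visible shape, these determine p as stated.

2*x^4 + 4*x^2*y^2 + 2*y^4 - 2*x^2 - 2*y^2 + 3*z^2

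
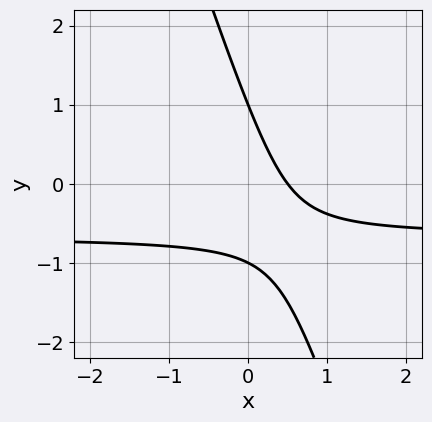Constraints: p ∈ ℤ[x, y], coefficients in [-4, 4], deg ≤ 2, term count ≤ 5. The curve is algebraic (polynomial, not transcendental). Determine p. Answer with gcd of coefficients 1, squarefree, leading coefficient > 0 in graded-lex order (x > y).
3*x*y + y^2 + 2*x - 1

First, the degree is 2 — no degree-1 curve has this shape.
Then, from the axis intercepts and sections: the y-axis gridline crossings are at y ∈ {-1, 1}.
Finally, together with the visible shape, these determine p as stated.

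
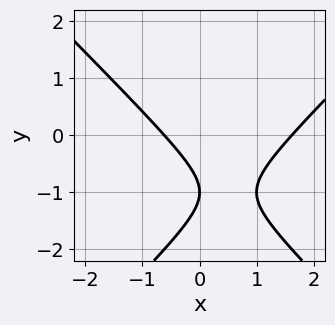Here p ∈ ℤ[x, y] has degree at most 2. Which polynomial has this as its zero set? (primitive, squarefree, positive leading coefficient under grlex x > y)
x^2 - y^2 - x - 2*y - 1

The degree is 2 — no degree-1 curve has this shape.
Against the integer gridlines: it meets the y-axis at y = -1 (among the integer gridlines).
Together with the visible shape, these determine p as stated.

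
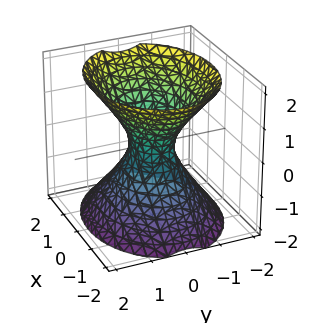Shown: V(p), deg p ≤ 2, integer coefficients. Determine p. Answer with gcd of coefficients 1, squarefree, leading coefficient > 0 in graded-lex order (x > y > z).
2*x^2 + 3*y^2 - 2*z^2 - 1

1. Degree: an hourglass — one-sheet hyperboloid; a quadric, so deg p = 2.
2. Symmetries: mirror symmetry y ↦ −y ⇒ only even powers of y; it's symmetric under x → −x, forcing even powers of x; the z ↦ −z reflection is a symmetry, so z appears only in even powers.
3. Observable constraints: it misses every integer gridline on the z-axis.
4. Assembling these constraints gives the stated polynomial.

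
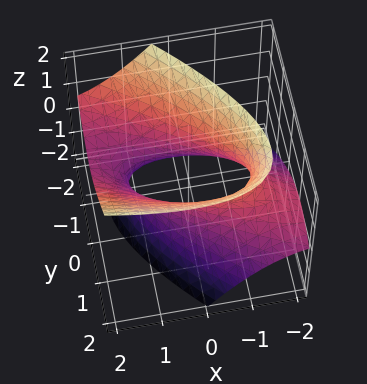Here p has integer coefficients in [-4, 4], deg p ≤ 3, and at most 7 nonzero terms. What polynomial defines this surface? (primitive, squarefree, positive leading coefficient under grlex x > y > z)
x^2 + 3*x*y - 3*x*z + 3*y^2 - 2*z^2 - 2

First, the degree is 2 — no degree-1 surface has this shape.
Then, checking where it meets the axes: the surface avoids every integer z-axis point in the box.
Finally, together with the visible shape, these determine p as stated.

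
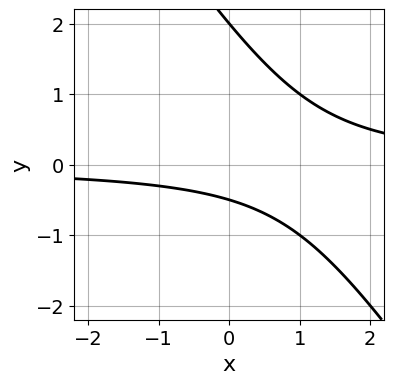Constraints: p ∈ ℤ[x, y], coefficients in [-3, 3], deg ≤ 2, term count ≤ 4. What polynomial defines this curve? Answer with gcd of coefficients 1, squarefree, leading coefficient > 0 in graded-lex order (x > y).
3*x*y + 2*y^2 - 3*y - 2

The degree is 2 — the shape is more complex than any degree-1 curve.
Reading off the gridlines: one y-axis crossing is at y = 2; it misses every integer gridline on the x-axis.
Putting this together gives p.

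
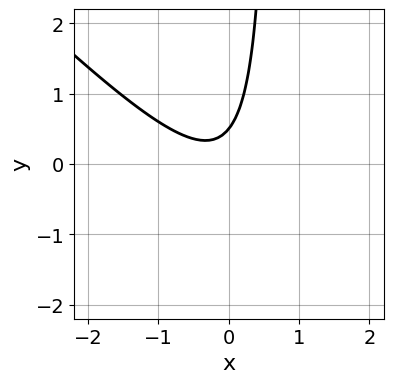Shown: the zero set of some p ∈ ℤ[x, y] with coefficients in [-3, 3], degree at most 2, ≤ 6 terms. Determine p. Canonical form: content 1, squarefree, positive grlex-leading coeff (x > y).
3*x^2 + 3*x*y + x - 2*y + 1

1. deg p = 2. The shape is more complex than any degree-1 curve.
2. From the axis intercepts and sections: it misses every integer gridline on the x-axis.
3. Putting this together gives p.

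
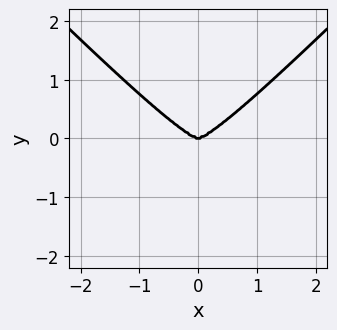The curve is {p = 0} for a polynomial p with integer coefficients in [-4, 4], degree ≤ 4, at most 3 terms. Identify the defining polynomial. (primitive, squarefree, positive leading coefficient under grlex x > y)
(a) The degree is 4 — no degree-3 curve has this shape.
(b) Symmetries: mirror symmetry x ↦ −x ⇒ only even powers of x.
(c) Against the integer gridlines: one x-axis crossing is at x = 0; it crosses the y-axis at the gridline y = 0.
(d) Together with the visible shape, these determine p as stated.

x^4 - x^2*y^2 - y^3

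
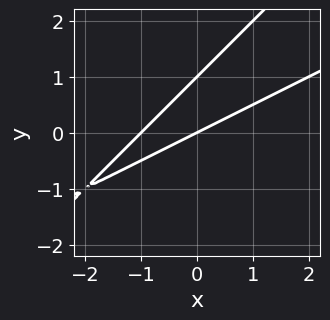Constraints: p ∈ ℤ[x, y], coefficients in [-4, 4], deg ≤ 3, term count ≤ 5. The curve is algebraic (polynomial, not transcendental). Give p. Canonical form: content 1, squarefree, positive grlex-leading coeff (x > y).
x^2 - 3*x*y + 2*y^2 + x - 2*y

The degree is 2 — no degree-1 curve has this shape.
Against the integer gridlines: the x-axis gridline crossings are at x ∈ {-1, 0}; the y-axis gridline crossings are at y ∈ {0, 1}.
These observations pin down the coefficients.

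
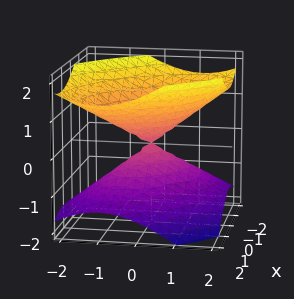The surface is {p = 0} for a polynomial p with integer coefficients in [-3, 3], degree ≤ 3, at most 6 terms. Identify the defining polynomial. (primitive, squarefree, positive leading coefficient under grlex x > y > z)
2*x^2 + 2*x*y + 2*y^2 - 3*z^2

1. There are 2 components.
2. The degree is 2 — a generic line meets the surface in up to 2 points.
3. From the axis intercepts and sections: it meets the z-axis at z = 0 (among the integer gridlines); it crosses the x-axis at the gridline x = 0; it crosses the y-axis at the gridline y = 0.
4. Assembling these constraints gives the stated polynomial.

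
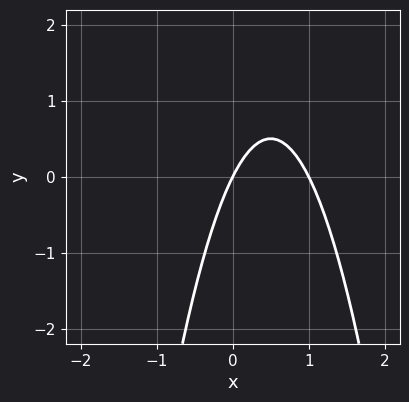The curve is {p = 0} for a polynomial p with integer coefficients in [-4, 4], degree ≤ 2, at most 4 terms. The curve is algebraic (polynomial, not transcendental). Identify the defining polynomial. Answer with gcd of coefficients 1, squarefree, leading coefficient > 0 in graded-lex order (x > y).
2*x^2 - 2*x + y

1. The degree is 2 — a generic line meets the curve in up to 2 points.
2. Reading off the gridlines: it crosses the y-axis at the gridline y = 0; the x-axis gridline crossings are at x ∈ {0, 1}.
3. Fitting integer coefficients to these (and the overall shape) gives p.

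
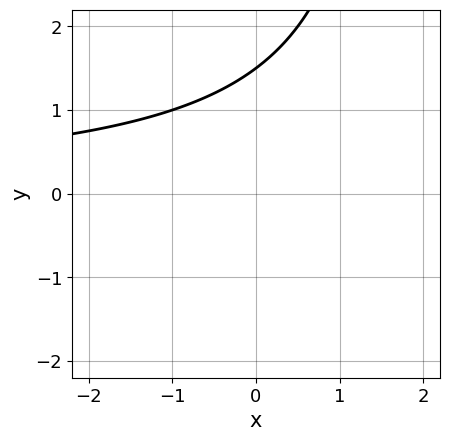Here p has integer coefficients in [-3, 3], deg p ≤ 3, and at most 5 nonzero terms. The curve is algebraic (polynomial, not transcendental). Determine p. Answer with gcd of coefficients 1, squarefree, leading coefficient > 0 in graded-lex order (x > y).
The degree is 2 — a generic line meets the curve in up to 2 points.
Against the integer gridlines: no x-intercept at any integer in the box.
These observations pin down the coefficients.

x*y - 2*y + 3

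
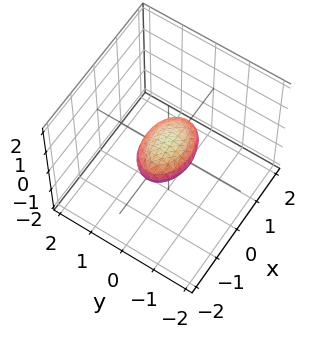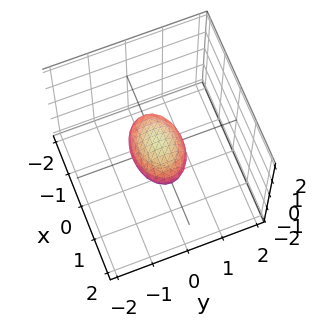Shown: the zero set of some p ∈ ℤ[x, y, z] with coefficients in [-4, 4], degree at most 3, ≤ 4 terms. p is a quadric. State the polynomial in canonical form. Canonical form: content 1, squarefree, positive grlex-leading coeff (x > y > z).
1. Degree: a closed, bounded, convex surface; a quadric, so deg p = 2.
2. Symmetries: mirror symmetry y ↦ −y ⇒ only even powers of y; it's symmetric under x → −x, forcing even powers of x; it's symmetric under z → −z, forcing even powers of z.
3. From the visible intercepts: among the integer gridlines, it crosses the x-axis at x ∈ {-1, 1}.
4. Together with the visible shape, these determine p as stated.

x^2 + 2*y^2 + 3*z^2 - 1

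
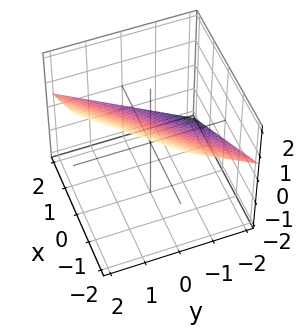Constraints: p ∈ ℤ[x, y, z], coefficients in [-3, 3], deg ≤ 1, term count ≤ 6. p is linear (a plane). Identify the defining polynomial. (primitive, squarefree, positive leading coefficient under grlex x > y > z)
The degree is 1 — the surface is flat (a plane).
Reading off the gridlines: it meets the y-axis at y = -1 (among the integer gridlines); it crosses the x-axis at the gridline x = 1.
The integer polynomial consistent with all of this is the stated p.

2*x - 2*y + 3*z - 2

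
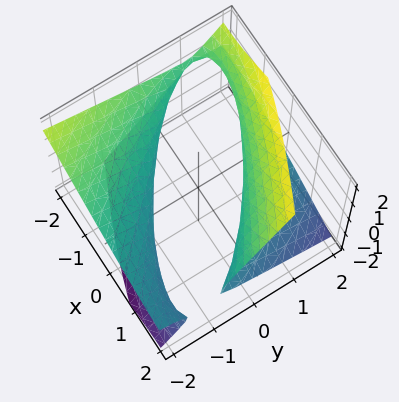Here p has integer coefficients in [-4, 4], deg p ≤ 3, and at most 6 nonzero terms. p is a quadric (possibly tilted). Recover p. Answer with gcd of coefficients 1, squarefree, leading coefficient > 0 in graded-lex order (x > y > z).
x^2 + 2*x*y + y^2 + 3*y*z - 3*z^2 - 2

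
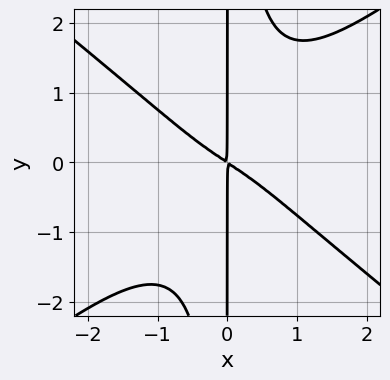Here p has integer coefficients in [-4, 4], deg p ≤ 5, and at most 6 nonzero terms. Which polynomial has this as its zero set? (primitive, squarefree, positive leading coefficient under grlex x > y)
2*x^4 - 3*x^2*y^2 + 2*x^2 + 3*x*y

1. deg p = 4.
2. Reading off the gridlines: every point of the y-axis in the box is on the curve.
3. Fitting integer coefficients to these (and the overall shape) gives p.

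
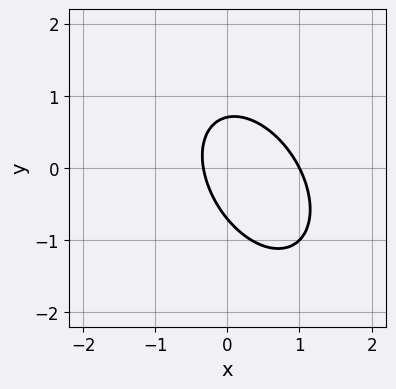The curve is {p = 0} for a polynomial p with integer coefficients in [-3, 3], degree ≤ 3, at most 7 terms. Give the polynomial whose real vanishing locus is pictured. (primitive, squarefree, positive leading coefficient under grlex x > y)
First, deg p = 2.
Next, reading off the gridlines: it meets the x-axis at x = 1 (among the integer gridlines).
Finally, together with the visible shape, these determine p as stated.

3*x^2 + 2*x*y + 2*y^2 - 2*x - 1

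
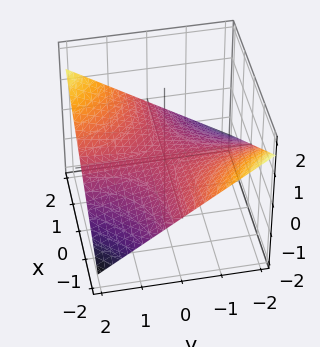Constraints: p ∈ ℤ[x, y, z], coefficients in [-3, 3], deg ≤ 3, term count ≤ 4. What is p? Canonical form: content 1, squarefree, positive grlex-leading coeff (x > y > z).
x*y - 3*z

(a) deg p = 2. A saddle surface; a quadric.
(b) Checking where it meets the axes: one z-axis crossing is at z = 0; every point of the x-axis in the box is on the surface; every point of the y-axis in the box is on the surface.
(c) Fitting integer coefficients to these (and the overall shape) gives p.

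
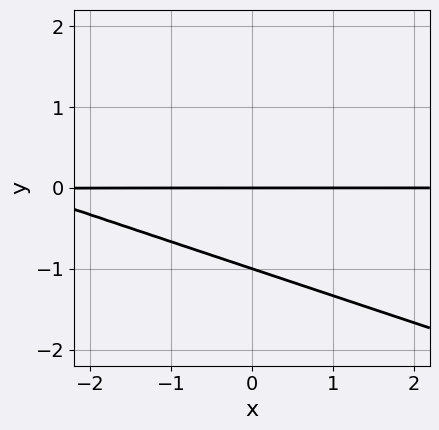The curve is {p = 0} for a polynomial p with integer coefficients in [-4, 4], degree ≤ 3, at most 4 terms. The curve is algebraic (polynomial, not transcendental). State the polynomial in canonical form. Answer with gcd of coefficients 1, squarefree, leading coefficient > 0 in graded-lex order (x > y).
x*y + 3*y^2 + 3*y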